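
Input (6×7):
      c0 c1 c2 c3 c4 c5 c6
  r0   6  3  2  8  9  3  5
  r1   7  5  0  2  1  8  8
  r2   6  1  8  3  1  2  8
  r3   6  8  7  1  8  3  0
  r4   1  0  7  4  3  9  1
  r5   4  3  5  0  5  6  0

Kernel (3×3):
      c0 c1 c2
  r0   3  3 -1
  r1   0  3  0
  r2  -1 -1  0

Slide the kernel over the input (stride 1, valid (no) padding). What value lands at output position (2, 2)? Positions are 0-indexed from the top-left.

The receptive field on the input at this output position is [8 3 1 / 7 1 8 / 7 4 3]. Elementwise product with the kernel and sum: 8·3 + 3·3 + 1·-1 + 1·3 + 7·-1 + 4·-1.

24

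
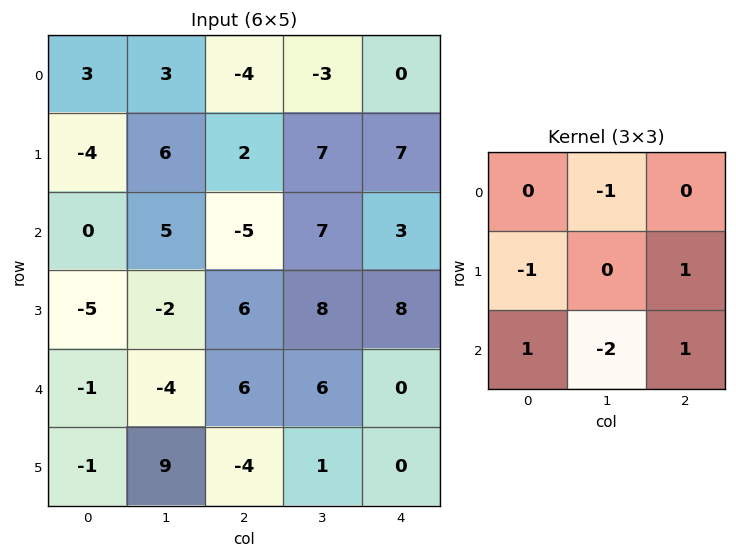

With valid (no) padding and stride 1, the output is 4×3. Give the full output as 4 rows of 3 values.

Output[0,0]: The receptive field on the input at this output position is [3 3 -4 / -4 6 2 / 0 5 -5]. Elementwise product with the kernel and sum: 3·-1 + -4·-1 + 2·1 + 0·1 + 5·-2 + -5·1.
Output[0,1]: The receptive field on the input at this output position is [3 -4 -3 / 6 2 7 / 5 -5 7]. Elementwise product with the kernel and sum: -4·-1 + 6·-1 + 7·1 + 5·1 + -5·-2 + 7·1.

-12 27 -8
-6 -6 -1
19 5 -11
-14 22 -20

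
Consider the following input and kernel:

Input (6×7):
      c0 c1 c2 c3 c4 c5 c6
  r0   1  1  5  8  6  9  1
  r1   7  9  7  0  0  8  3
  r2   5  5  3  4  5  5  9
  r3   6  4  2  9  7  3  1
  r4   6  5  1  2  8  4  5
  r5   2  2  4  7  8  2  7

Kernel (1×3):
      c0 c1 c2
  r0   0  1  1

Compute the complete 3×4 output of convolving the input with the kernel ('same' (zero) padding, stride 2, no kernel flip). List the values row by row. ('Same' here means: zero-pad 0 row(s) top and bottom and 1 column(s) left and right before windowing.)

Output[0,0]: The receptive field on the zero-padded input at this output position is [0 1 1]. Elementwise product with the kernel and sum: 1·1 + 1·1.
Output[0,1]: The receptive field on the zero-padded input at this output position is [1 5 8]. Elementwise product with the kernel and sum: 5·1 + 8·1.

2 13 15 1
10 7 10 9
11 3 12 5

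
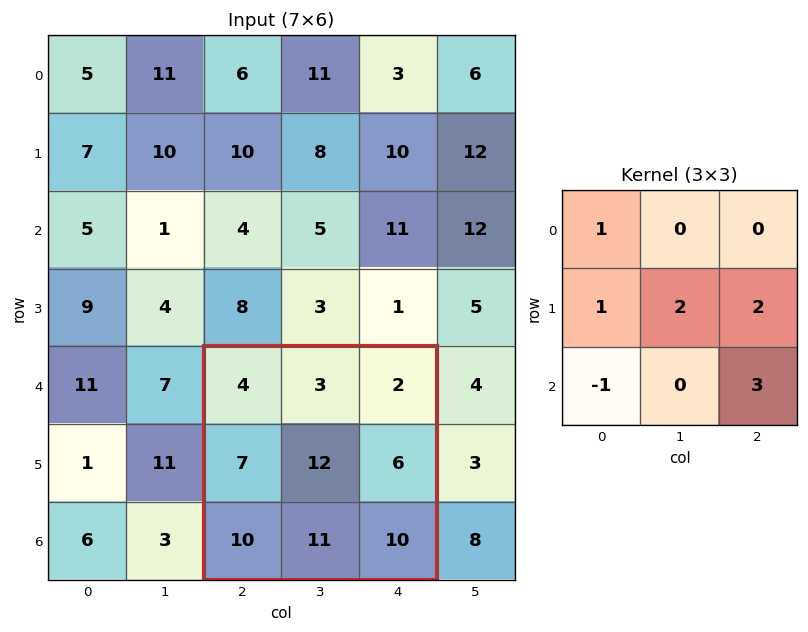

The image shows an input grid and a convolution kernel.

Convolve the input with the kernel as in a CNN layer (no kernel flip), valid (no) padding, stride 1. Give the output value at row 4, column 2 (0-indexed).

The receptive field on the input at this output position is [4 3 2 / 7 12 6 / 10 11 10]. Elementwise product with the kernel and sum: 4·1 + 7·1 + 12·2 + 6·2 + 10·-1 + 10·3.

67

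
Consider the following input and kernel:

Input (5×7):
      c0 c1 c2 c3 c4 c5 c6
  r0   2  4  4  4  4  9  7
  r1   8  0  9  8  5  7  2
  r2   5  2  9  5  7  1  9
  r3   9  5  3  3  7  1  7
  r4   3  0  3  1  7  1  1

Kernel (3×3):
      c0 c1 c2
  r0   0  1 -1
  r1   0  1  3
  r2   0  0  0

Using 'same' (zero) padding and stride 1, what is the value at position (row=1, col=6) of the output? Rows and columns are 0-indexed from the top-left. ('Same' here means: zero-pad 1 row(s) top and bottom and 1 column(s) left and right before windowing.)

The receptive field on the zero-padded input at this output position is [9 7 0 / 7 2 0 / 1 9 0]. Elementwise product with the kernel and sum: 7·1 + 0·-1 + 2·1 + 0·3.

9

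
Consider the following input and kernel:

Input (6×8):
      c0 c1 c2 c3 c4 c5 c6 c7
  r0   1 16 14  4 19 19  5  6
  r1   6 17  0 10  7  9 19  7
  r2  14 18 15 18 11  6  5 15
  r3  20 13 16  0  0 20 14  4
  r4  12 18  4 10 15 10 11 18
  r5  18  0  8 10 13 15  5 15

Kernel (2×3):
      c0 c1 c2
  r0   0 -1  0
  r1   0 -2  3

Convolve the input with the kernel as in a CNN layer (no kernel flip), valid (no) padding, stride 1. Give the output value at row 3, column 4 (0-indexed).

The receptive field on the input at this output position is [0 20 14 / 15 10 11]. Elementwise product with the kernel and sum: 20·-1 + 10·-2 + 11·3.

-7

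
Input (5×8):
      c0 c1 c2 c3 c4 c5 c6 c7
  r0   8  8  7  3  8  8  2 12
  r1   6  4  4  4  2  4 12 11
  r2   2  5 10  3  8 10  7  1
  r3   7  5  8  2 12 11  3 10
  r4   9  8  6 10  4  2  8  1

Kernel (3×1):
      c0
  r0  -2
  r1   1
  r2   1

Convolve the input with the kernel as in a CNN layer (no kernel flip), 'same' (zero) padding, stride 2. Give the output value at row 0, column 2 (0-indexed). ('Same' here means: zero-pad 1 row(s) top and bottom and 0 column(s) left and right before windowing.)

10

The receptive field on the zero-padded input at this output position is [0 / 8 / 2]. Elementwise product with the kernel and sum: 0·-2 + 8·1 + 2·1.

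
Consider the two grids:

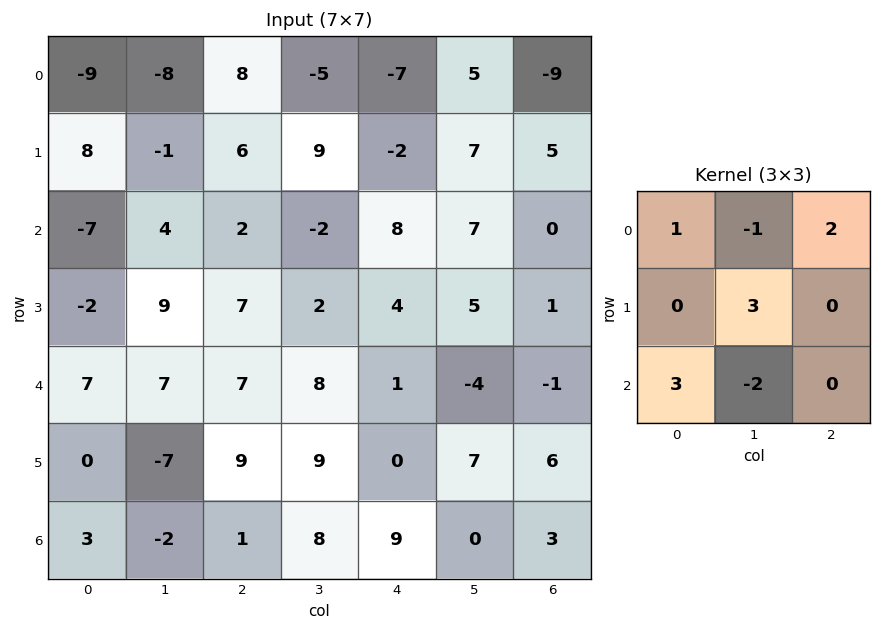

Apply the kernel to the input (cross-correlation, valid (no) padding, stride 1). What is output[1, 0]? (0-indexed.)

9

The receptive field on the input at this output position is [8 -1 6 / -7 4 2 / -2 9 7]. Elementwise product with the kernel and sum: 8·1 + -1·-1 + 6·2 + 4·3 + -2·3 + 9·-2.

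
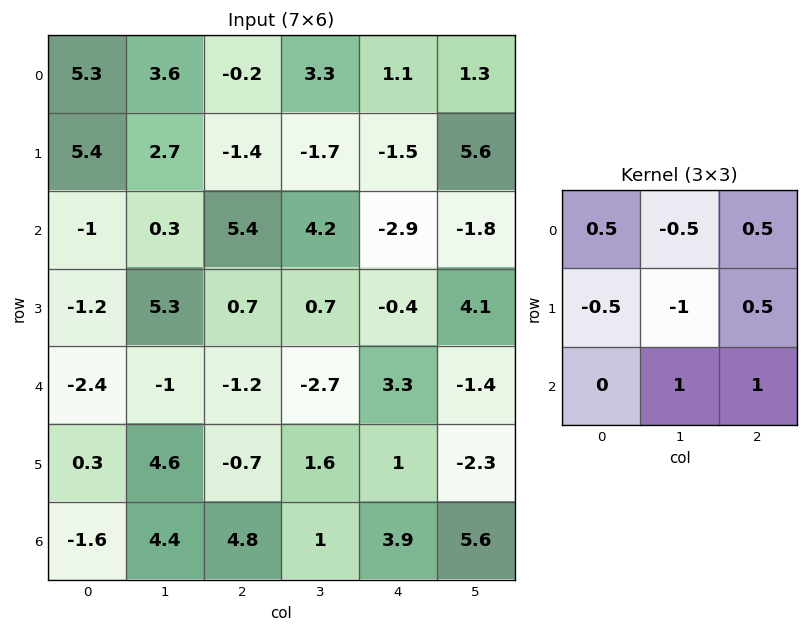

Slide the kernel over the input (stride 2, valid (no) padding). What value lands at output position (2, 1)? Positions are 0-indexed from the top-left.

6.55

The receptive field on the input at this output position is [-1.2 -2.7 3.3 / -0.7 1.6 1 / 4.8 1 3.9]. Elementwise product with the kernel and sum: -1.2·0.5 + -2.7·-0.5 + 3.3·0.5 + -0.7·-0.5 + 1.6·-1 + 1·0.5 + 1·1 + 3.9·1.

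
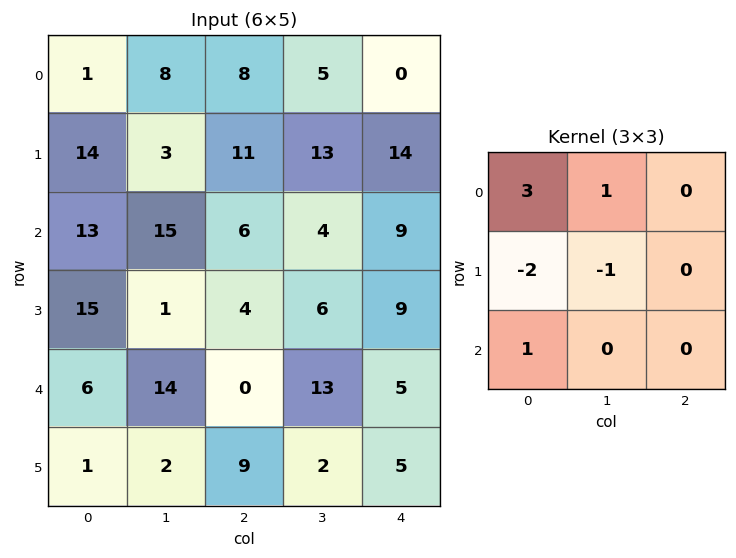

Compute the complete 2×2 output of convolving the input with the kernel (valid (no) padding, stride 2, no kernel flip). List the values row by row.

-7 0
29 8

Output[0,0]: The receptive field on the input at this output position is [1 8 8 / 14 3 11 / 13 15 6]. Elementwise product with the kernel and sum: 1·3 + 8·1 + 14·-2 + 3·-1 + 13·1.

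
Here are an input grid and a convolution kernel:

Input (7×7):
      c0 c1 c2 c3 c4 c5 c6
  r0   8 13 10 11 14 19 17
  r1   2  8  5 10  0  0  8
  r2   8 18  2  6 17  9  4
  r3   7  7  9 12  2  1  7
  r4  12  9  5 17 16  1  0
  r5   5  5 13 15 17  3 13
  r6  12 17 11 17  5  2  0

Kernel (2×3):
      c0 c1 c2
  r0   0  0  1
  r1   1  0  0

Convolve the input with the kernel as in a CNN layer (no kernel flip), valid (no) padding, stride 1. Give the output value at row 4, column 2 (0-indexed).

The receptive field on the input at this output position is [5 17 16 / 13 15 17]. Elementwise product with the kernel and sum: 16·1 + 13·1.

29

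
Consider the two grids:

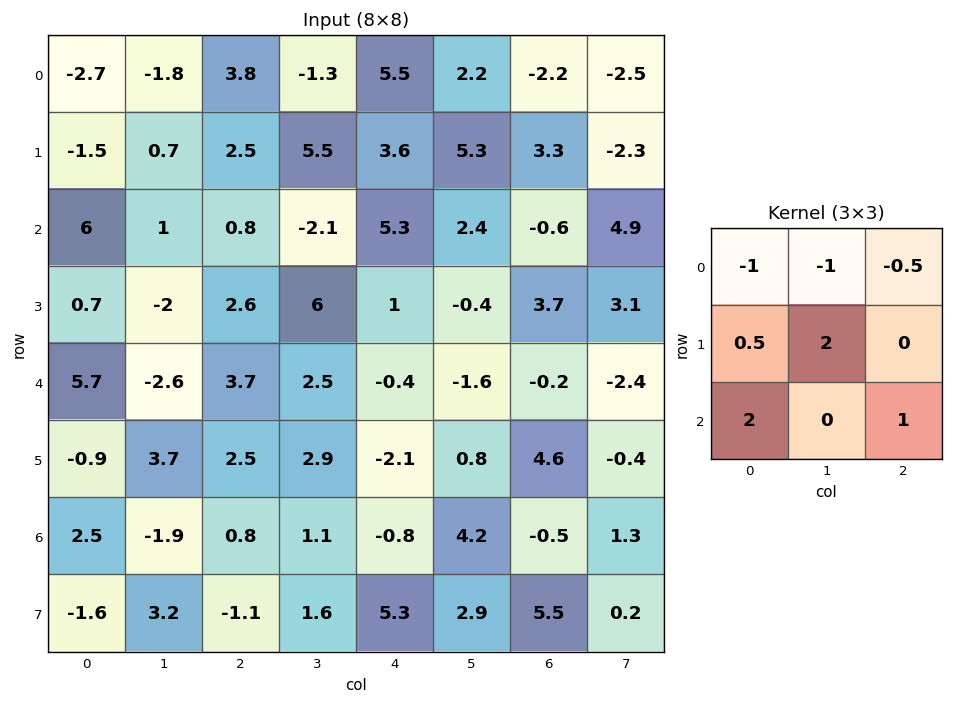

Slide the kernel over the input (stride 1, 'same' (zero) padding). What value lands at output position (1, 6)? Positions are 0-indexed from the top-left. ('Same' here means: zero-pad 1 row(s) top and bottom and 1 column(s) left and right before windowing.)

The receptive field on the zero-padded input at this output position is [2.2 -2.2 -2.5 / 5.3 3.3 -2.3 / 2.4 -0.6 4.9]. Elementwise product with the kernel and sum: 2.2·-1 + -2.2·-1 + -2.5·-0.5 + 5.3·0.5 + 3.3·2 + 2.4·2 + 4.9·1.

20.2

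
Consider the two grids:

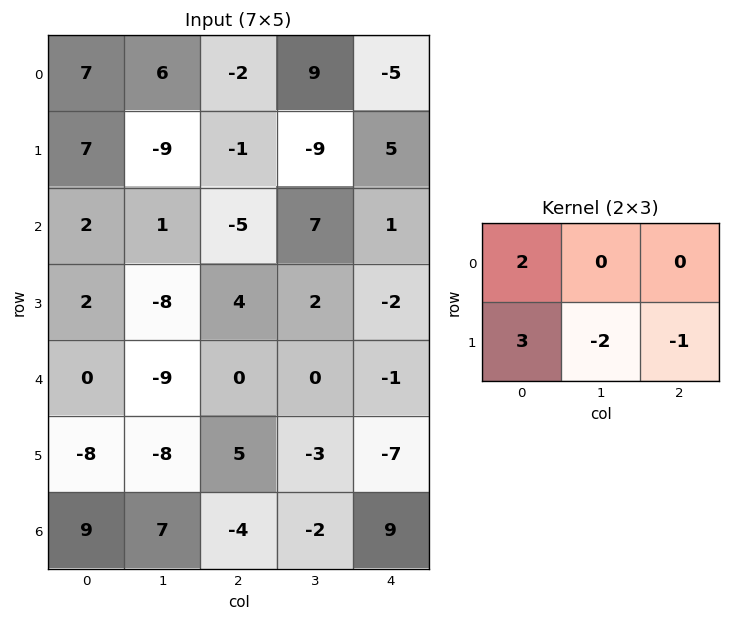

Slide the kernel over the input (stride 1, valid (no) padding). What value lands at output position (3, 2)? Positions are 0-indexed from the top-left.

9

The receptive field on the input at this output position is [4 2 -2 / 0 0 -1]. Elementwise product with the kernel and sum: 4·2 + 0·3 + 0·-2 + -1·-1.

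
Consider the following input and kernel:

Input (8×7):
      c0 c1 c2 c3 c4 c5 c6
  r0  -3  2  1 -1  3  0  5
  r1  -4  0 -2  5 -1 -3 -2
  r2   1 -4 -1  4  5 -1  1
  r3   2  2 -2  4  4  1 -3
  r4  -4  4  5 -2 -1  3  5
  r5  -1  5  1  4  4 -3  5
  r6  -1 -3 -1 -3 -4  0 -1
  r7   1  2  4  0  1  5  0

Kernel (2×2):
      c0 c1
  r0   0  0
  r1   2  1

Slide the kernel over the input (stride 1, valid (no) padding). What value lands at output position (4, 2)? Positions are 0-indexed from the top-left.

6

The receptive field on the input at this output position is [5 -2 / 1 4]. Elementwise product with the kernel and sum: 1·2 + 4·1.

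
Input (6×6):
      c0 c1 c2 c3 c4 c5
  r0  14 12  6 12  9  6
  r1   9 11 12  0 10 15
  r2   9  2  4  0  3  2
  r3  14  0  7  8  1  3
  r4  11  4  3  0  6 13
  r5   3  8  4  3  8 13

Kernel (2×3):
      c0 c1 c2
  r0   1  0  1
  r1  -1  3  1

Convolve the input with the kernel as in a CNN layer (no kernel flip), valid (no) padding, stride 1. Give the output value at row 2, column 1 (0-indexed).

The receptive field on the input at this output position is [2 4 0 / 0 7 8]. Elementwise product with the kernel and sum: 2·1 + 0·1 + 0·-1 + 7·3 + 8·1.

31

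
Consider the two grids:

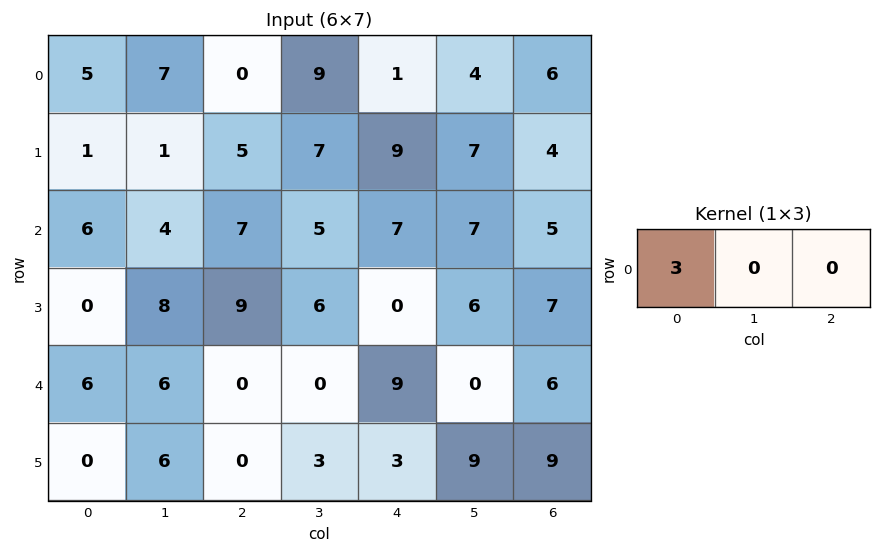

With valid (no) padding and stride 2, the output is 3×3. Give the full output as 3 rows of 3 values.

Output[0,0]: The receptive field on the input at this output position is [5 7 0]. Elementwise product with the kernel and sum: 5·3.

15 0 3
18 21 21
18 0 27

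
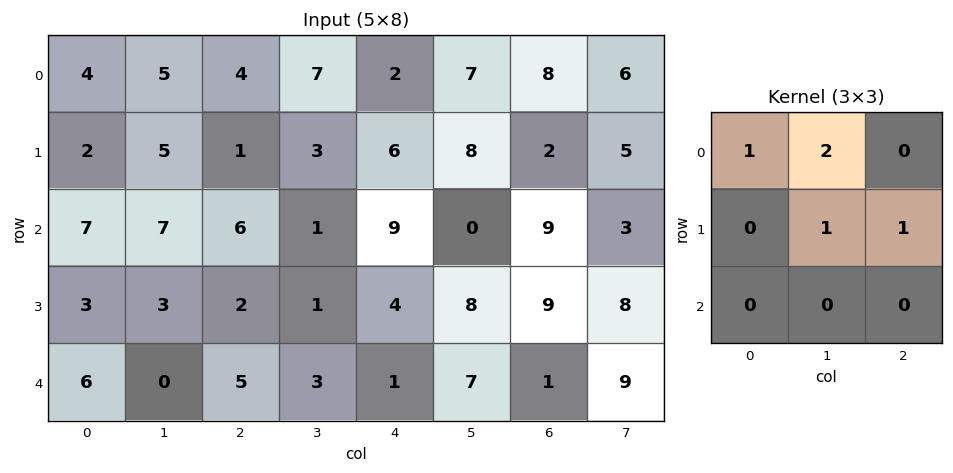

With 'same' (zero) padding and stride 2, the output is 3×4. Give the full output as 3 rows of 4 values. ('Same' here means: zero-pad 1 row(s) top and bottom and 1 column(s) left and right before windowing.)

Output[0,0]: The receptive field on the zero-padded input at this output position is [0 0 0 / 0 4 5 / 0 2 5]. Elementwise product with the kernel and sum: 0·1 + 0·2 + 4·1 + 5·1.

9 11 9 14
18 14 24 24
12 15 17 36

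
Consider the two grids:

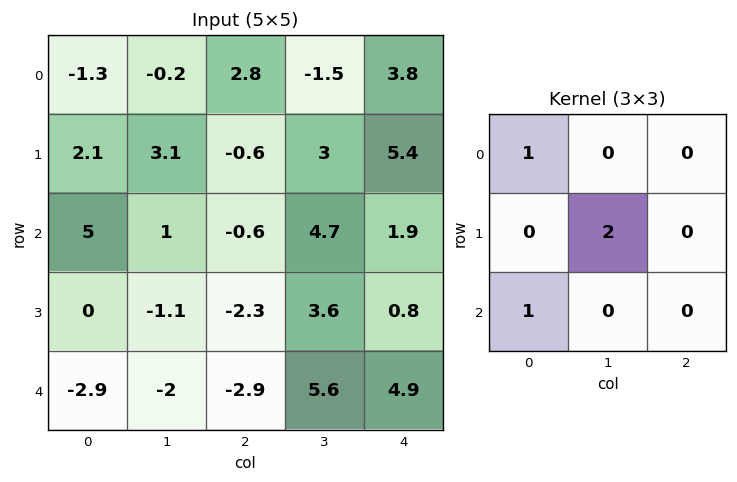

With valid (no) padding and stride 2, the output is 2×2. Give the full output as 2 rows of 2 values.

9.9 8.2
-0.1 3.7

Output[0,0]: The receptive field on the input at this output position is [-1.3 -0.2 2.8 / 2.1 3.1 -0.6 / 5 1 -0.6]. Elementwise product with the kernel and sum: -1.3·1 + 3.1·2 + 5·1.
Output[0,1]: The receptive field on the input at this output position is [2.8 -1.5 3.8 / -0.6 3 5.4 / -0.6 4.7 1.9]. Elementwise product with the kernel and sum: 2.8·1 + 3·2 + -0.6·1.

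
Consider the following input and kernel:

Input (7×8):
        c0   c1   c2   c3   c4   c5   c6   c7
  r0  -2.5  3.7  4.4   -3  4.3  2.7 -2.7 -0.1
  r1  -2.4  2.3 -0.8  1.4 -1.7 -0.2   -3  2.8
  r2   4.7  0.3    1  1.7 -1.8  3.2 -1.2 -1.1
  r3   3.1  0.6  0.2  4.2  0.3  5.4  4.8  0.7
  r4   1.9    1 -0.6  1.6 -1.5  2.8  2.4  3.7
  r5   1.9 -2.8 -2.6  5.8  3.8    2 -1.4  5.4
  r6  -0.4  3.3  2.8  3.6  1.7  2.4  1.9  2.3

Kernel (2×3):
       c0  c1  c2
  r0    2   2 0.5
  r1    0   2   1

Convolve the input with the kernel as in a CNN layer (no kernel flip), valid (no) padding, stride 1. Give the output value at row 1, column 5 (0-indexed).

The receptive field on the input at this output position is [-0.2 -3 2.8 / 3.2 -1.2 -1.1]. Elementwise product with the kernel and sum: -0.2·2 + -3·2 + 2.8·0.5 + -1.2·2 + -1.1·1.

-8.5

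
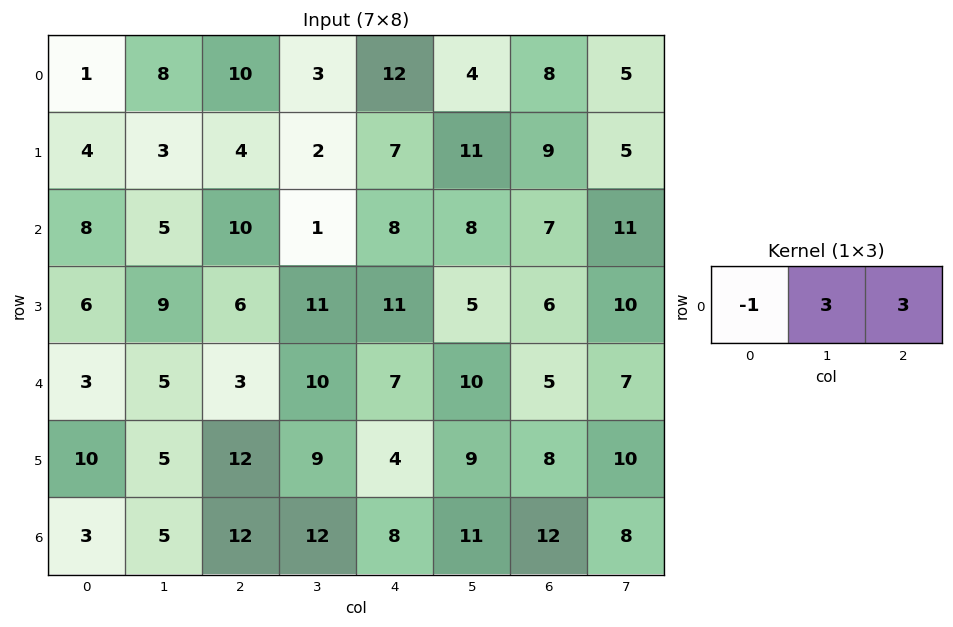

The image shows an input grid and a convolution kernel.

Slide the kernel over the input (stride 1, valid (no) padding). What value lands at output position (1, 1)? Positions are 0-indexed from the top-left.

15

The receptive field on the input at this output position is [3 4 2]. Elementwise product with the kernel and sum: 3·-1 + 4·3 + 2·3.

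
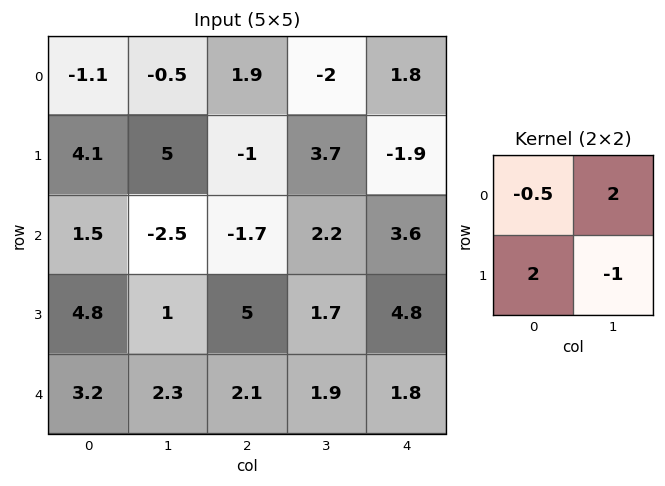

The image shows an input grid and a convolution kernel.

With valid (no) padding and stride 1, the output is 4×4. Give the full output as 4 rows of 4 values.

Output[0,0]: The receptive field on the input at this output position is [-1.1 -0.5 / 4.1 5]. Elementwise product with the kernel and sum: -1.1·-0.5 + -0.5·2 + 4.1·2 + 5·-1.

2.75 15.05 -10.65 13.9
13.45 -7.8 2.3 -4.85
2.85 -5.15 13.55 4.7
3.7 12 3.2 10.75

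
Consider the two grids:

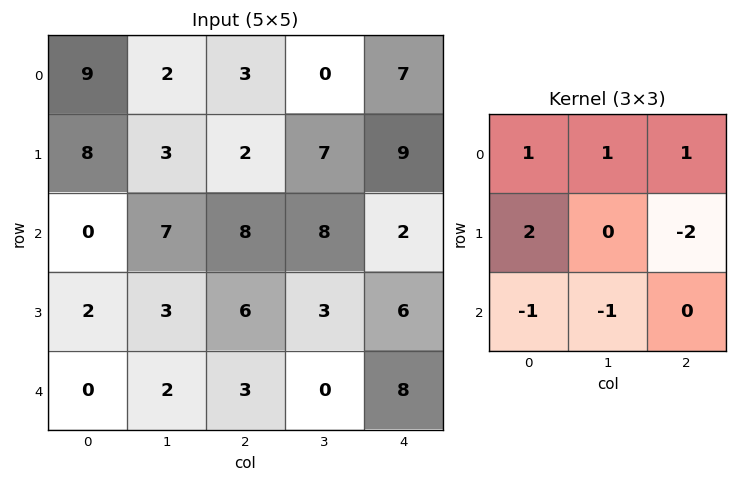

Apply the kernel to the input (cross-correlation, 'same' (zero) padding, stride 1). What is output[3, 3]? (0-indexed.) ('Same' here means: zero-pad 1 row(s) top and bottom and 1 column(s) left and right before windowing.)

The receptive field on the zero-padded input at this output position is [8 8 2 / 6 3 6 / 3 0 8]. Elementwise product with the kernel and sum: 8·1 + 8·1 + 2·1 + 6·2 + 6·-2 + 3·-1 + 0·-1.

15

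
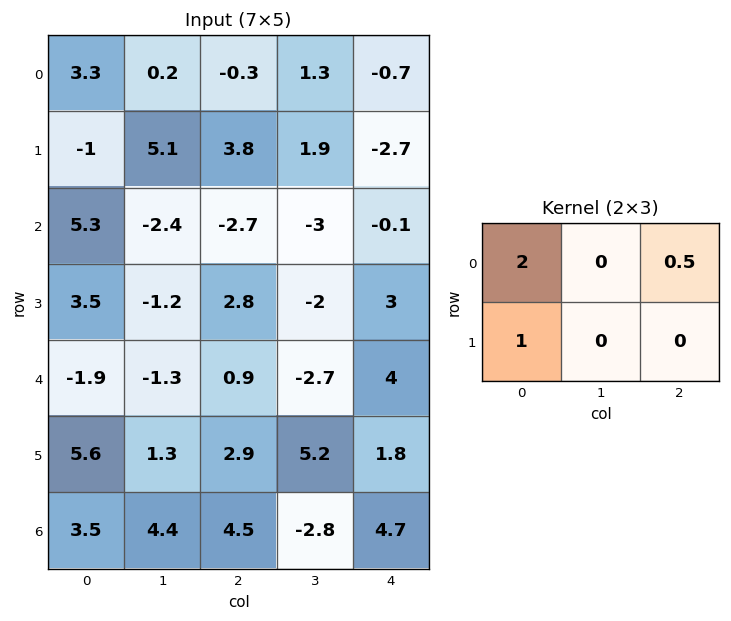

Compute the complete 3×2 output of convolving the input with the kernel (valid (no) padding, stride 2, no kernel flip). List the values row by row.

Output[0,0]: The receptive field on the input at this output position is [3.3 0.2 -0.3 / -1 5.1 3.8]. Elementwise product with the kernel and sum: 3.3·2 + -0.3·0.5 + -1·1.

5.45 2.85
12.75 -2.65
2.25 6.7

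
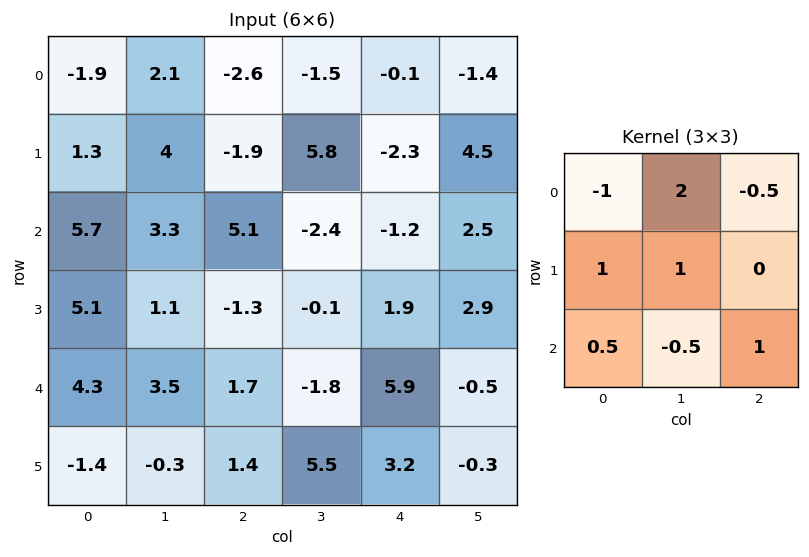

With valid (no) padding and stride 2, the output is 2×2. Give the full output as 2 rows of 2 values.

Output[0,0]: The receptive field on the input at this output position is [-1.9 2.1 -2.6 / 1.3 4 -1.9 / 5.7 3.3 5.1]. Elementwise product with the kernel and sum: -1.9·-1 + 2.1·2 + -2.6·-0.5 + 1.3·1 + 4·1 + 5.7·0.5 + 3.3·-0.5 + 5.1·1.

19 6.1
6.65 -3.05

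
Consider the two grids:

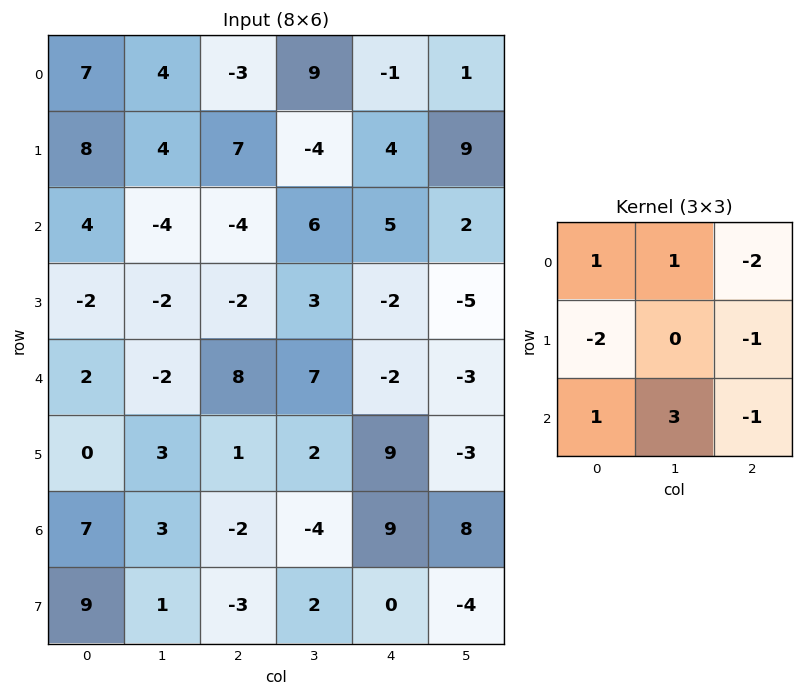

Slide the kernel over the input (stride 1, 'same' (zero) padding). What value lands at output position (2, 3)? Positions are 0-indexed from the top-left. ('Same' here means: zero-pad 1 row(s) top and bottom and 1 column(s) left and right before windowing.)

7

The receptive field on the zero-padded input at this output position is [7 -4 4 / -4 6 5 / -2 3 -2]. Elementwise product with the kernel and sum: 7·1 + -4·1 + 4·-2 + -4·-2 + 5·-1 + -2·1 + 3·3 + -2·-1.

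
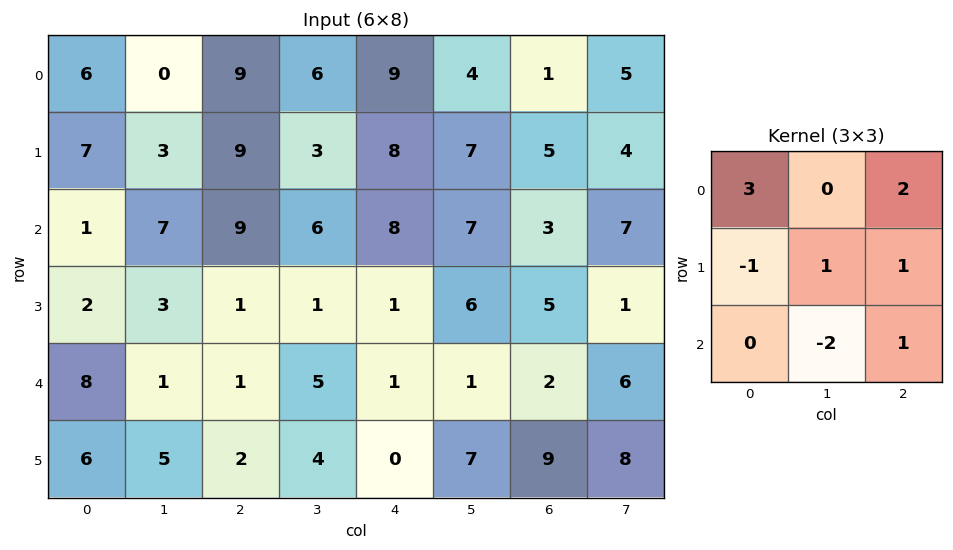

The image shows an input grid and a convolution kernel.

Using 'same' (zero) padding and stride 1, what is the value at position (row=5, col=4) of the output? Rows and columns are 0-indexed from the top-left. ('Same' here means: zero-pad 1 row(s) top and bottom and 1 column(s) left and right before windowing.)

The receptive field on the zero-padded input at this output position is [5 1 1 / 4 0 7 / 0 0 0]. Elementwise product with the kernel and sum: 5·3 + 1·2 + 4·-1 + 0·1 + 7·1 + 0·-2 + 0·1.

20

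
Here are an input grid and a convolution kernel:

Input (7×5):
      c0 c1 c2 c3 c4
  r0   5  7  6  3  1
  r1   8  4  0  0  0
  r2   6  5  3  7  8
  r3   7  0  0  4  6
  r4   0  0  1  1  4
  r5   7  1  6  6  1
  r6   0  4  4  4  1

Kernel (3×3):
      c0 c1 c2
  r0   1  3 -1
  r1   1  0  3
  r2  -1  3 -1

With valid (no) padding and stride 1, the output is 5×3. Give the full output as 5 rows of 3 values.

Output[0,0]: The receptive field on the input at this output position is [5 7 6 / 8 4 0 / 6 5 3]. Elementwise product with the kernel and sum: 5·1 + 7·3 + 6·-1 + 8·1 + 0·3 + 6·-1 + 5·3 + 3·-1.
Output[0,1]: The receptive field on the input at this output position is [7 6 3 / 4 0 0 / 5 3 7]. Elementwise product with the kernel and sum: 7·1 + 6·3 + 3·-1 + 4·1 + 0·3 + 5·-1 + 3·3 + 7·-1.

34 23 24
28 26 33
24 21 32
0 10 30
32 25 16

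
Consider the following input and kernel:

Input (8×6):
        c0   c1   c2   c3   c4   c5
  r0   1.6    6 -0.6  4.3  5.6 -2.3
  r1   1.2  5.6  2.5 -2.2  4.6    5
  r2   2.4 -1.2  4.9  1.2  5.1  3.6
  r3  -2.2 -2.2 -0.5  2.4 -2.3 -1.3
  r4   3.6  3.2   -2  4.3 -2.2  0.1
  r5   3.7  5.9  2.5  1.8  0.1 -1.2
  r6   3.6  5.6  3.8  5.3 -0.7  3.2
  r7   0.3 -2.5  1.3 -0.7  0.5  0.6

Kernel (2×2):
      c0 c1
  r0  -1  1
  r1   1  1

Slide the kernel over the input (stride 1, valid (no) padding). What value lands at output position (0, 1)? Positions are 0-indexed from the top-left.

The receptive field on the input at this output position is [6 -0.6 / 5.6 2.5]. Elementwise product with the kernel and sum: 6·-1 + -0.6·1 + 5.6·1 + 2.5·1.

1.5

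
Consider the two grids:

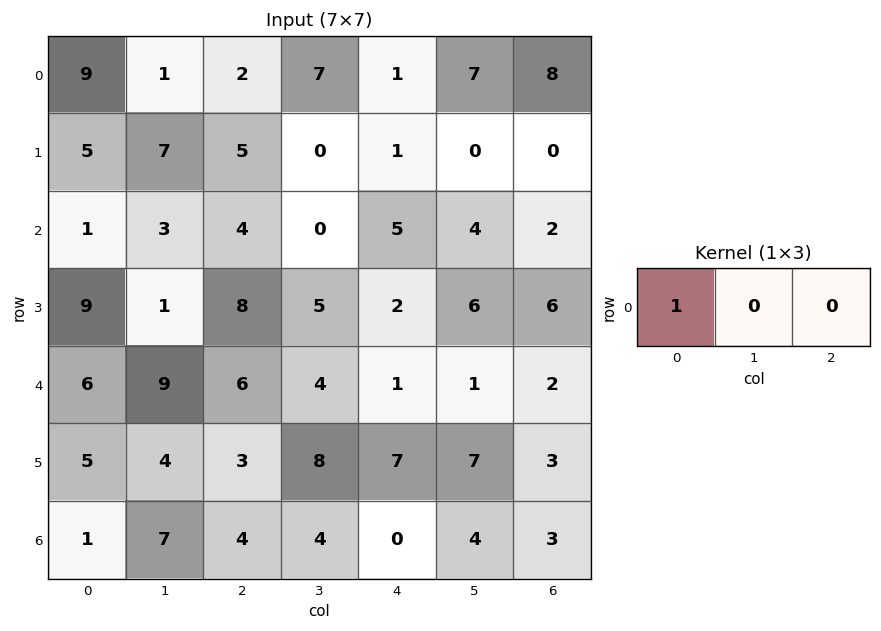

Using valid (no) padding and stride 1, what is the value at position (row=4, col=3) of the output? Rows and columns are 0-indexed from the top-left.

The receptive field on the input at this output position is [4 1 1]. Elementwise product with the kernel and sum: 4·1.

4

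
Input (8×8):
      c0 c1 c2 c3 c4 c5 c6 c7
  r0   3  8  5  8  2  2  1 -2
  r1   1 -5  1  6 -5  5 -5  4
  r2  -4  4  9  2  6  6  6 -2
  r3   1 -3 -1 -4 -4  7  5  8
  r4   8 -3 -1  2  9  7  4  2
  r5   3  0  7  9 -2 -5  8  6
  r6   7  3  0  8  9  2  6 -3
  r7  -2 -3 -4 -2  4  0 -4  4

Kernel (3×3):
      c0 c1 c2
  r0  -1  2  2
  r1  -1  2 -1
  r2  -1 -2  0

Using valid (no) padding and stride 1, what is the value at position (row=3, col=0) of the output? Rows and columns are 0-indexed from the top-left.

The receptive field on the input at this output position is [1 -3 -1 / 8 -3 -1 / 3 0 7]. Elementwise product with the kernel and sum: 1·-1 + -3·2 + -1·2 + 8·-1 + -3·2 + -1·-1 + 3·-1 + 0·-2.

-25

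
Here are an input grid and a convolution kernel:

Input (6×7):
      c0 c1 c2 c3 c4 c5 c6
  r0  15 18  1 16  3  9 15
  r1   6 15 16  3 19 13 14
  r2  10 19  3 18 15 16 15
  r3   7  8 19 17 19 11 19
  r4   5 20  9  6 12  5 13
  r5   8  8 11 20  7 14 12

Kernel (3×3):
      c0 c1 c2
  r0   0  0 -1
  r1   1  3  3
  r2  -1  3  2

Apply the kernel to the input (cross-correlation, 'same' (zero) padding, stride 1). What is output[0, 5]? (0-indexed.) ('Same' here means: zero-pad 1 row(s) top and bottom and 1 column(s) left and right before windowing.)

The receptive field on the zero-padded input at this output position is [0 0 0 / 3 9 15 / 19 13 14]. Elementwise product with the kernel and sum: 0·-1 + 3·1 + 9·3 + 15·3 + 19·-1 + 13·3 + 14·2.

123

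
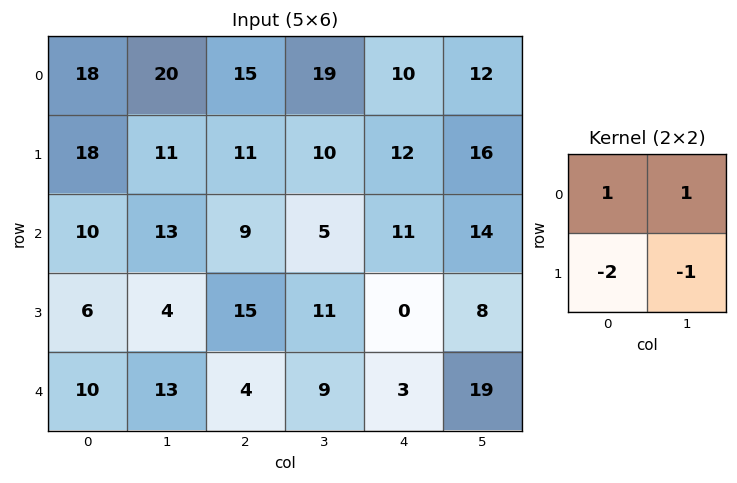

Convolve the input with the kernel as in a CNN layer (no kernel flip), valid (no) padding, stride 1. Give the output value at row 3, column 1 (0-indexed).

-11

The receptive field on the input at this output position is [4 15 / 13 4]. Elementwise product with the kernel and sum: 4·1 + 15·1 + 13·-2 + 4·-1.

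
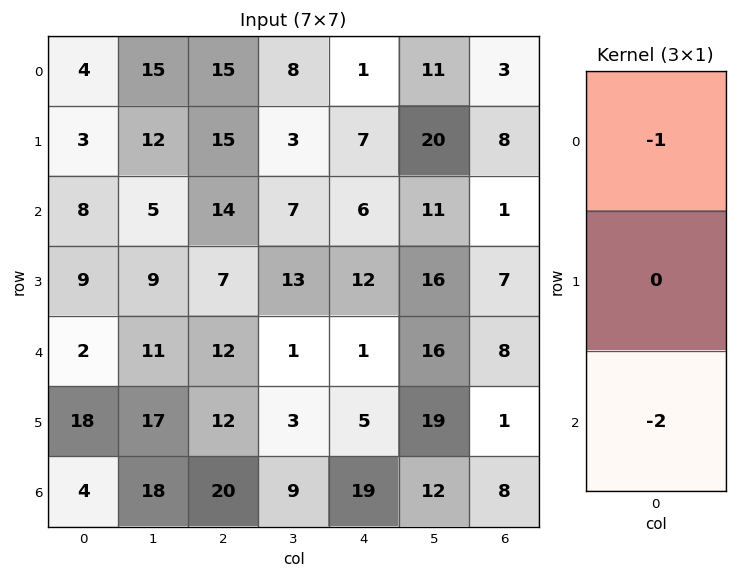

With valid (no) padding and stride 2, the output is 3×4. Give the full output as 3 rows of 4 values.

-20 -43 -13 -5
-12 -38 -8 -17
-10 -52 -39 -24

Output[0,0]: The receptive field on the input at this output position is [4 / 3 / 8]. Elementwise product with the kernel and sum: 4·-1 + 8·-2.
Output[0,1]: The receptive field on the input at this output position is [15 / 15 / 14]. Elementwise product with the kernel and sum: 15·-1 + 14·-2.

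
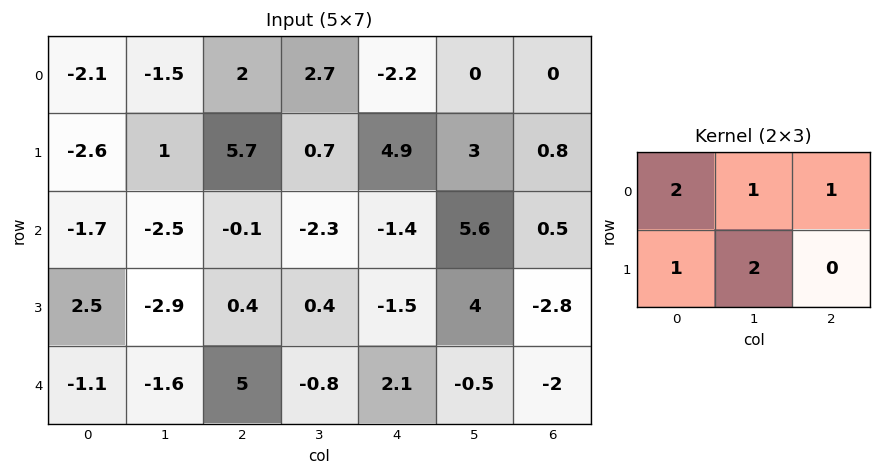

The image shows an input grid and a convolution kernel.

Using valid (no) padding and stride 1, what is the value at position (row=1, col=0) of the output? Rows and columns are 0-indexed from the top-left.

The receptive field on the input at this output position is [-2.6 1 5.7 / -1.7 -2.5 -0.1]. Elementwise product with the kernel and sum: -2.6·2 + 1·1 + 5.7·1 + -1.7·1 + -2.5·2.

-5.2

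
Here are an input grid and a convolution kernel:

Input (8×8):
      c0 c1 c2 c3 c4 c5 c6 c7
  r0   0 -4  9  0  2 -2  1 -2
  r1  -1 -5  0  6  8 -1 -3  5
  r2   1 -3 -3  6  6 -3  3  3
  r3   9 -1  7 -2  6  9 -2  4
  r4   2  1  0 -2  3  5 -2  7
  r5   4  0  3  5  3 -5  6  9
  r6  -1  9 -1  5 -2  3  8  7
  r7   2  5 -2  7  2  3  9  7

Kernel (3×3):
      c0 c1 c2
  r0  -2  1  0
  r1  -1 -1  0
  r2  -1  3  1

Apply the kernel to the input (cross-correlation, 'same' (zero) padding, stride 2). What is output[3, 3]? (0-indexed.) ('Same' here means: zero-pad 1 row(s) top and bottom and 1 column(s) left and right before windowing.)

36

The receptive field on the zero-padded input at this output position is [-5 6 9 / 3 8 7 / 3 9 7]. Elementwise product with the kernel and sum: -5·-2 + 6·1 + 3·-1 + 8·-1 + 3·-1 + 9·3 + 7·1.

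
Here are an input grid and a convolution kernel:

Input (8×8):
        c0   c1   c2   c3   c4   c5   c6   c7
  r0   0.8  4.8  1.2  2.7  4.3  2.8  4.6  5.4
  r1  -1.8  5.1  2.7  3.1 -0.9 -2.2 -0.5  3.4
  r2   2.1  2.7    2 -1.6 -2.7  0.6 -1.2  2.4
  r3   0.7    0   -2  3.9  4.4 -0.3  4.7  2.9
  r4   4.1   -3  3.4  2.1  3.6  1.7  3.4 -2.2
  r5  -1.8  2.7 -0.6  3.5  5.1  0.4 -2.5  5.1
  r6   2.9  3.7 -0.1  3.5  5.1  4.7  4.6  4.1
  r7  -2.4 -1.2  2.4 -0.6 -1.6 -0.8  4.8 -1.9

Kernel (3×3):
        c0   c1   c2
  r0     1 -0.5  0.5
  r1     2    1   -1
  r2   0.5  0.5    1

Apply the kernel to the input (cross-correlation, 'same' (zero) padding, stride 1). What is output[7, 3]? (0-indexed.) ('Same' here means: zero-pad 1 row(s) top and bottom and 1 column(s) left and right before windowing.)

6.5

The receptive field on the zero-padded input at this output position is [-0.1 3.5 5.1 / 2.4 -0.6 -1.6 / 0 0 0]. Elementwise product with the kernel and sum: -0.1·1 + 3.5·-0.5 + 5.1·0.5 + 2.4·2 + -0.6·1 + -1.6·-1 + 0·0.5 + 0·0.5 + 0·1.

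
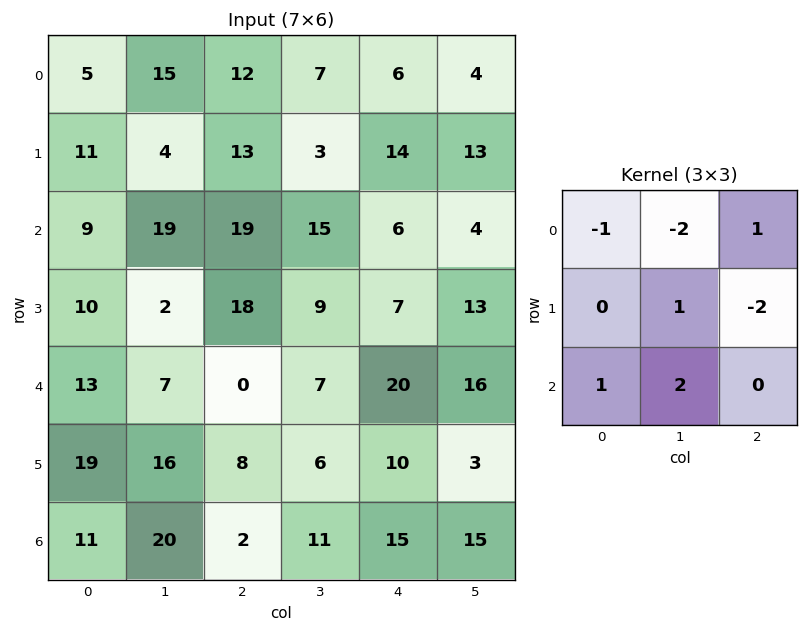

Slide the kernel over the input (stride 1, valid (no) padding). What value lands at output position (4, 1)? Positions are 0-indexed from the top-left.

20

The receptive field on the input at this output position is [7 0 7 / 16 8 6 / 20 2 11]. Elementwise product with the kernel and sum: 7·-1 + 0·-2 + 7·1 + 8·1 + 6·-2 + 20·1 + 2·2.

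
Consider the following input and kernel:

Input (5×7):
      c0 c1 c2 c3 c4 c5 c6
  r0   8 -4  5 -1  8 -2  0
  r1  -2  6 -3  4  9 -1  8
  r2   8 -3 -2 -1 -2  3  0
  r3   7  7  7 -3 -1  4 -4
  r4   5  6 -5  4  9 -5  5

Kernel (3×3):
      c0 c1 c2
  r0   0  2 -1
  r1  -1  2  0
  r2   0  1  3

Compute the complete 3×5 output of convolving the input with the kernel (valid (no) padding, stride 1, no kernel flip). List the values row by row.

-8 -6 -6 39 -12
29 -13 -7 27 -10
-6 11 18 -12 25

Output[0,0]: The receptive field on the input at this output position is [8 -4 5 / -2 6 -3 / 8 -3 -2]. Elementwise product with the kernel and sum: -4·2 + 5·-1 + -2·-1 + 6·2 + -3·1 + -2·3.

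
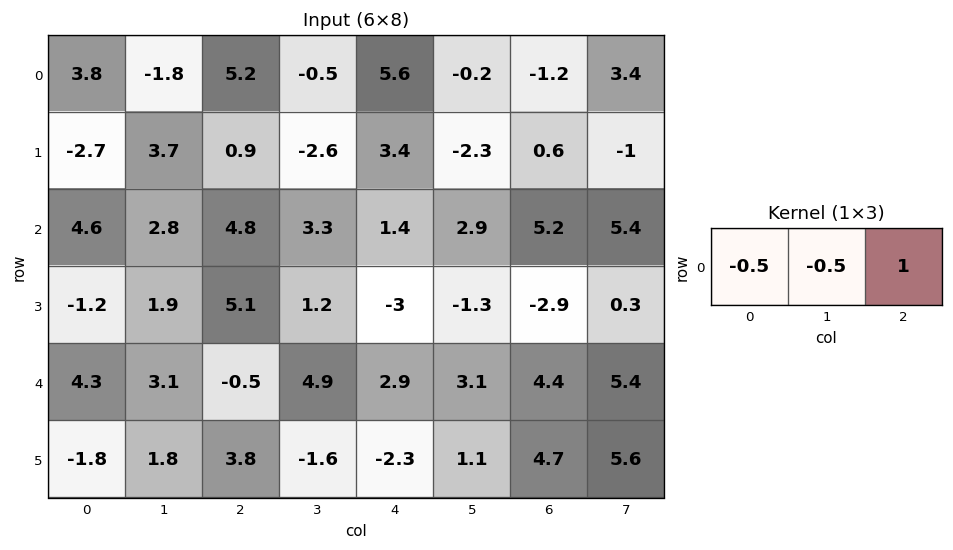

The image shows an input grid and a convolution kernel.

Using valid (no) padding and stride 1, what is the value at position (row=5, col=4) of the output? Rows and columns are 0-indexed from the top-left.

The receptive field on the input at this output position is [-2.3 1.1 4.7]. Elementwise product with the kernel and sum: -2.3·-0.5 + 1.1·-0.5 + 4.7·1.

5.3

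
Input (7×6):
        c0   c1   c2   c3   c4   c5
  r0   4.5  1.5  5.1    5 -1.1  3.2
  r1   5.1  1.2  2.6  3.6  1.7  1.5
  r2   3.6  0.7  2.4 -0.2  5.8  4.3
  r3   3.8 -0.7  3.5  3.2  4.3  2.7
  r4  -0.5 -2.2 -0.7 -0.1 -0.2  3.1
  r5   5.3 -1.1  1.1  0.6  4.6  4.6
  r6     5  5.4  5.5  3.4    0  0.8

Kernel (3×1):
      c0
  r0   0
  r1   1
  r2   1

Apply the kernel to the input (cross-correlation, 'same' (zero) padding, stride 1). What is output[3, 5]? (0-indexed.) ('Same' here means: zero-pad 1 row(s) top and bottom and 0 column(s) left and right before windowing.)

The receptive field on the zero-padded input at this output position is [4.3 / 2.7 / 3.1]. Elementwise product with the kernel and sum: 2.7·1 + 3.1·1.

5.8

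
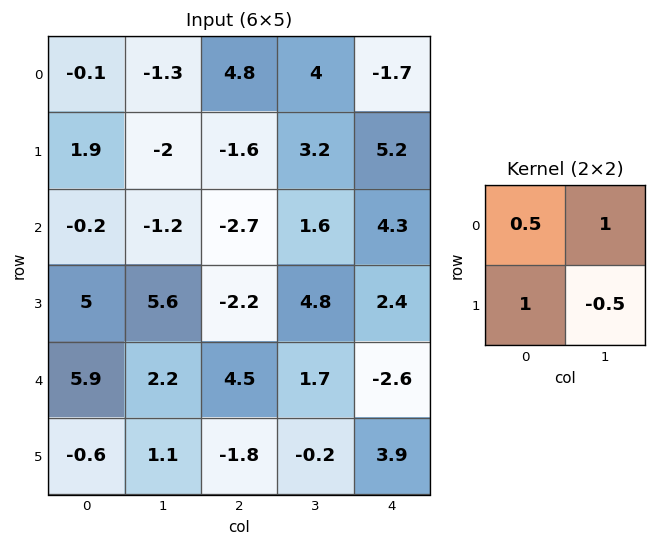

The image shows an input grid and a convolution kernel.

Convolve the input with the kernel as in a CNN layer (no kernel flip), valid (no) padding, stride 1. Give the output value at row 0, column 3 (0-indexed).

0.9

The receptive field on the input at this output position is [4 -1.7 / 3.2 5.2]. Elementwise product with the kernel and sum: 4·0.5 + -1.7·1 + 3.2·1 + 5.2·-0.5.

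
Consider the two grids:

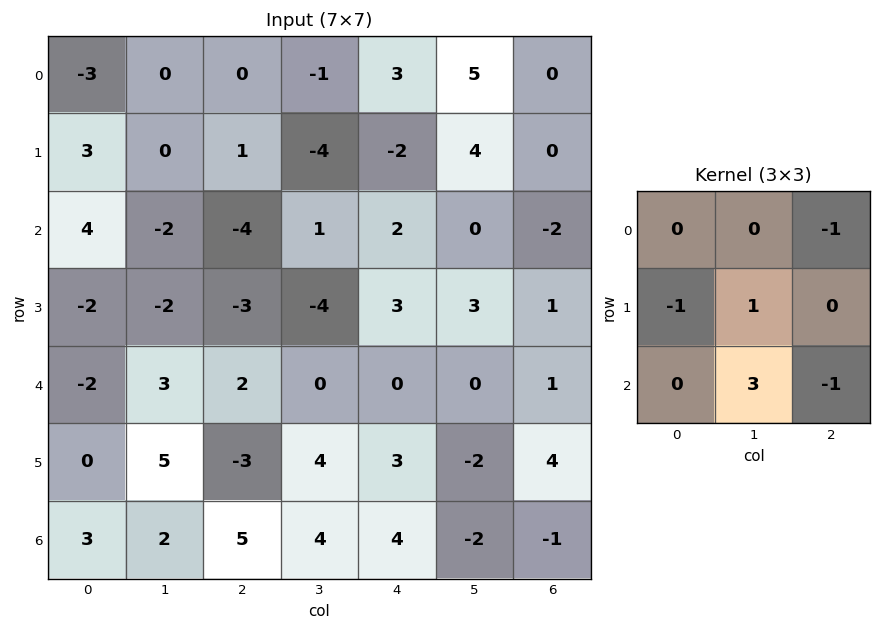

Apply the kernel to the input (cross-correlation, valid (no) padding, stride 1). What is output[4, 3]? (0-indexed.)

13

The receptive field on the input at this output position is [0 0 0 / 4 3 -2 / 4 4 -2]. Elementwise product with the kernel and sum: 0·-1 + 4·-1 + 3·1 + 4·3 + -2·-1.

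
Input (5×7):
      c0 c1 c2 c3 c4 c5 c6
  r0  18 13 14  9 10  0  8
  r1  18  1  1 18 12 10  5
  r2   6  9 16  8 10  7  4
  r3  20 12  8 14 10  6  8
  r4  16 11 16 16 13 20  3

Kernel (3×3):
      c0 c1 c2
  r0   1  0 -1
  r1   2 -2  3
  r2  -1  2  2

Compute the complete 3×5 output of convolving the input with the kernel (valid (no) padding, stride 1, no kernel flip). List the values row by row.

85 97 26 77 33
79 25 75 43 43
68 104 66 77 71

Output[0,0]: The receptive field on the input at this output position is [18 13 14 / 18 1 1 / 6 9 16]. Elementwise product with the kernel and sum: 18·1 + 14·-1 + 18·2 + 1·-2 + 1·3 + 6·-1 + 9·2 + 16·2.
Output[0,1]: The receptive field on the input at this output position is [13 14 9 / 1 1 18 / 9 16 8]. Elementwise product with the kernel and sum: 13·1 + 9·-1 + 1·2 + 1·-2 + 18·3 + 9·-1 + 16·2 + 8·2.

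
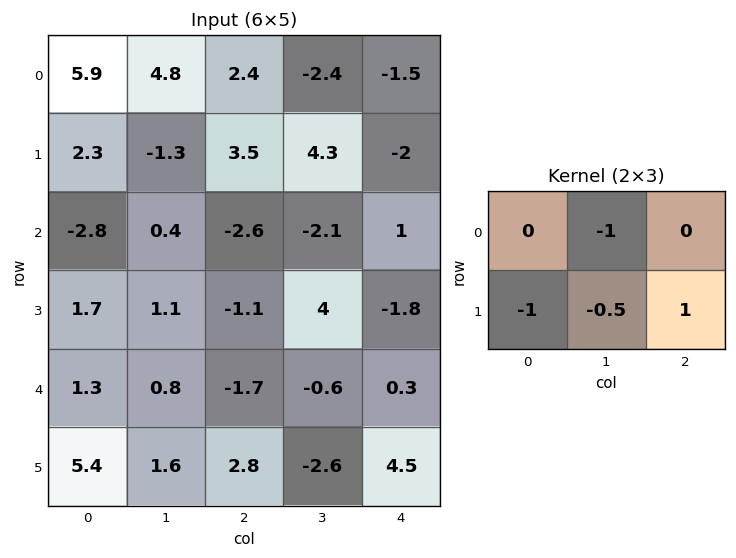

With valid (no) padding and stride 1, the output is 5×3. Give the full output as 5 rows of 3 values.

-2.95 1.45 -5.25
1.3 -4.7 0.35
-3.75 6.05 -0.6
-4.5 0.55 -1.7
-4.2 -3.9 3.6

Output[0,0]: The receptive field on the input at this output position is [5.9 4.8 2.4 / 2.3 -1.3 3.5]. Elementwise product with the kernel and sum: 4.8·-1 + 2.3·-1 + -1.3·-0.5 + 3.5·1.
Output[0,1]: The receptive field on the input at this output position is [4.8 2.4 -2.4 / -1.3 3.5 4.3]. Elementwise product with the kernel and sum: 2.4·-1 + -1.3·-1 + 3.5·-0.5 + 4.3·1.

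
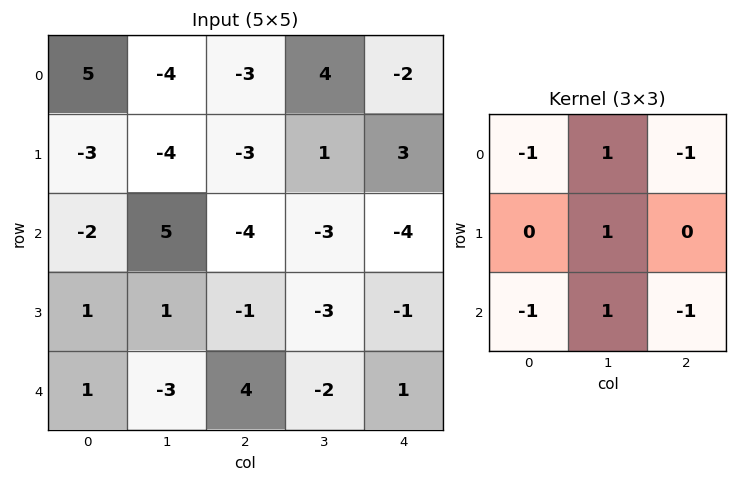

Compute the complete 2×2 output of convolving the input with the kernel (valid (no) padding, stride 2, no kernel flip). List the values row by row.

1 15
4 -5

Output[0,0]: The receptive field on the input at this output position is [5 -4 -3 / -3 -4 -3 / -2 5 -4]. Elementwise product with the kernel and sum: 5·-1 + -4·1 + -3·-1 + -4·1 + -2·-1 + 5·1 + -4·-1.
Output[0,1]: The receptive field on the input at this output position is [-3 4 -2 / -3 1 3 / -4 -3 -4]. Elementwise product with the kernel and sum: -3·-1 + 4·1 + -2·-1 + 1·1 + -4·-1 + -3·1 + -4·-1.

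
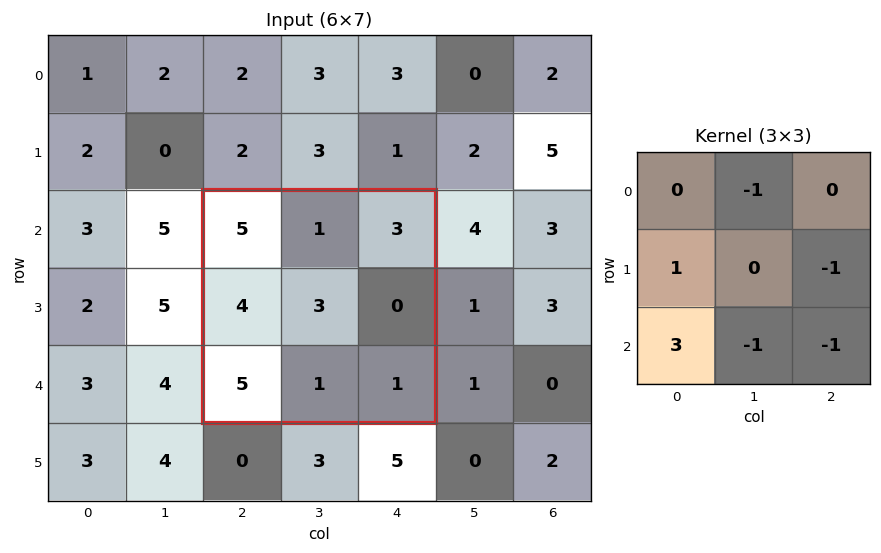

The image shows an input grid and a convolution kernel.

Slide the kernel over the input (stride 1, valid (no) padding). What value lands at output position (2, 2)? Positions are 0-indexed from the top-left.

16

The receptive field on the input at this output position is [5 1 3 / 4 3 0 / 5 1 1]. Elementwise product with the kernel and sum: 1·-1 + 4·1 + 0·-1 + 5·3 + 1·-1 + 1·-1.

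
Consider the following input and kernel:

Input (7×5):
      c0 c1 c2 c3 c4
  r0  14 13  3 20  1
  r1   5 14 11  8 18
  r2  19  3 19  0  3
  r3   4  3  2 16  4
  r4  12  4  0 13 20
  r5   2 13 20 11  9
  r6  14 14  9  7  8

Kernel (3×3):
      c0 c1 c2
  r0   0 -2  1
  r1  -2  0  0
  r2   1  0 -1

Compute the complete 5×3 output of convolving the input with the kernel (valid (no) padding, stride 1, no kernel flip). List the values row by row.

Output[0,0]: The receptive field on the input at this output position is [14 13 3 / 5 14 11 / 19 3 19]. Elementwise product with the kernel and sum: 13·-2 + 3·1 + 5·-2 + 19·1 + 19·-1.

-33 -11 -45
-53 -33 -38
17 -53 -21
-46 6 -17
-7 -6 -45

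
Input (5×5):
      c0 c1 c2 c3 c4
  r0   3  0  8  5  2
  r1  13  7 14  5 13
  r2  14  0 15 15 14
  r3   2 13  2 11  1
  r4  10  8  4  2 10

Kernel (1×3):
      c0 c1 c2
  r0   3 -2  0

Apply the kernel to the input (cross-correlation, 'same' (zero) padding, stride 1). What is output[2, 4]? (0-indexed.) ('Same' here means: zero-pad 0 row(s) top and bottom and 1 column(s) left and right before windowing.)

The receptive field on the zero-padded input at this output position is [15 14 0]. Elementwise product with the kernel and sum: 15·3 + 14·-2.

17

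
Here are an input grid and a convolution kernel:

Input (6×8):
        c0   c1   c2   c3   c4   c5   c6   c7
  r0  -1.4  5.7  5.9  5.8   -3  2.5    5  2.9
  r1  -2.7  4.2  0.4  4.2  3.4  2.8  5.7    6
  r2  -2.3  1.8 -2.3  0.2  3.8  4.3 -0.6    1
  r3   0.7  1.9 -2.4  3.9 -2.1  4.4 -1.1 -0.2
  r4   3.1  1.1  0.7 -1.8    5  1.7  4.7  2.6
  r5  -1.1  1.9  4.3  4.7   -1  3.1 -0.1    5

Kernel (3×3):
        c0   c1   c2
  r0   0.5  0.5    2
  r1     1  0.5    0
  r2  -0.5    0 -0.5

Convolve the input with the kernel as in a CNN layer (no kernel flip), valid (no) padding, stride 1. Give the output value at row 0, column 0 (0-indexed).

The receptive field on the input at this output position is [-1.4 5.7 5.9 / -2.7 4.2 0.4 / -2.3 1.8 -2.3]. Elementwise product with the kernel and sum: -1.4·0.5 + 5.7·0.5 + 5.9·2 + -2.7·1 + 4.2·0.5 + -2.3·-0.5 + -2.3·-0.5.

15.65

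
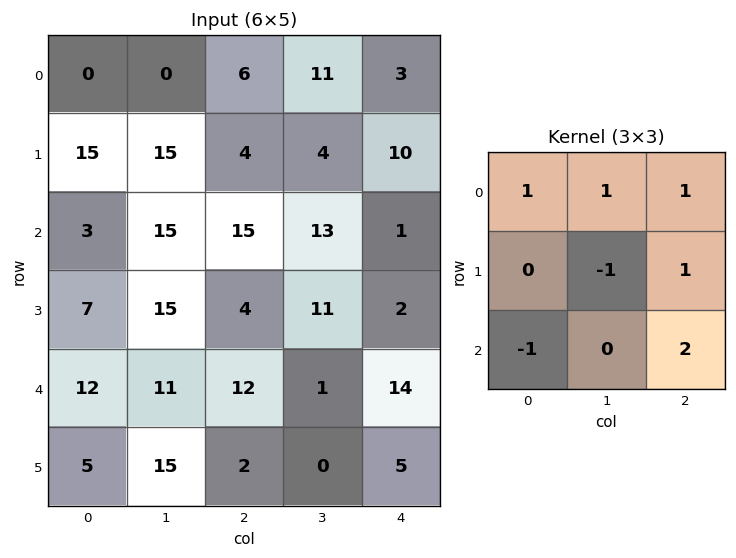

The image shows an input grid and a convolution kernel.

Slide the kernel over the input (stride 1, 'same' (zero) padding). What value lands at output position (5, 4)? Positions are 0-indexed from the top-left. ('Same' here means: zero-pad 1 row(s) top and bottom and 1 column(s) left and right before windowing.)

The receptive field on the zero-padded input at this output position is [1 14 0 / 0 5 0 / 0 0 0]. Elementwise product with the kernel and sum: 1·1 + 14·1 + 0·1 + 5·-1 + 0·1 + 0·-1 + 0·2.

10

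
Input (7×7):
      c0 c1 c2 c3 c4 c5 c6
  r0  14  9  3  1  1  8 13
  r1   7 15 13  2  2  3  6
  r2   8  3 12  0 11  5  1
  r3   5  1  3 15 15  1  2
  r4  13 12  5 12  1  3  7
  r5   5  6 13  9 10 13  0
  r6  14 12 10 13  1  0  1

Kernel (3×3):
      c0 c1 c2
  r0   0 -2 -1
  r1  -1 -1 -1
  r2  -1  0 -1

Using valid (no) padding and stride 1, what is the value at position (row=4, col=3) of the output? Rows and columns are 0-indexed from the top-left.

The receptive field on the input at this output position is [12 1 3 / 9 10 13 / 13 1 0]. Elementwise product with the kernel and sum: 1·-2 + 3·-1 + 9·-1 + 10·-1 + 13·-1 + 13·-1 + 0·-1.

-50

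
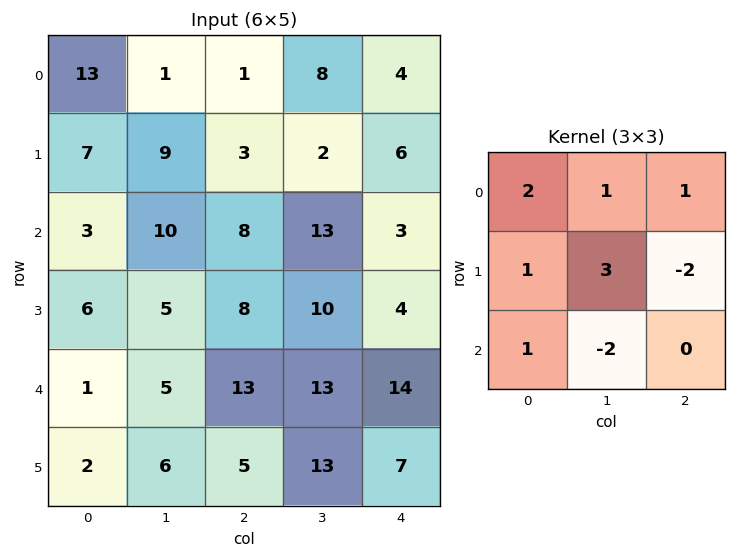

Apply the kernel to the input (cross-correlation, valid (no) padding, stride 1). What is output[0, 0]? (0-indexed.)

The receptive field on the input at this output position is [13 1 1 / 7 9 3 / 3 10 8]. Elementwise product with the kernel and sum: 13·2 + 1·1 + 1·1 + 7·1 + 9·3 + 3·-2 + 3·1 + 10·-2.

39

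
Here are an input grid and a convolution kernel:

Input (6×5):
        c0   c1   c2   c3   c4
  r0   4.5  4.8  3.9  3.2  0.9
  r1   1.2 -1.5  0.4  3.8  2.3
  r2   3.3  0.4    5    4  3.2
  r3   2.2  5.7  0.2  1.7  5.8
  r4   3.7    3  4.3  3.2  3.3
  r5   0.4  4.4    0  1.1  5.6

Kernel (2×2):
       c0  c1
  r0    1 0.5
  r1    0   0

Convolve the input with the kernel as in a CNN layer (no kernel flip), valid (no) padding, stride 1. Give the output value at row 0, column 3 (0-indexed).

The receptive field on the input at this output position is [3.2 0.9 / 3.8 2.3]. Elementwise product with the kernel and sum: 3.2·1 + 0.9·0.5.

3.65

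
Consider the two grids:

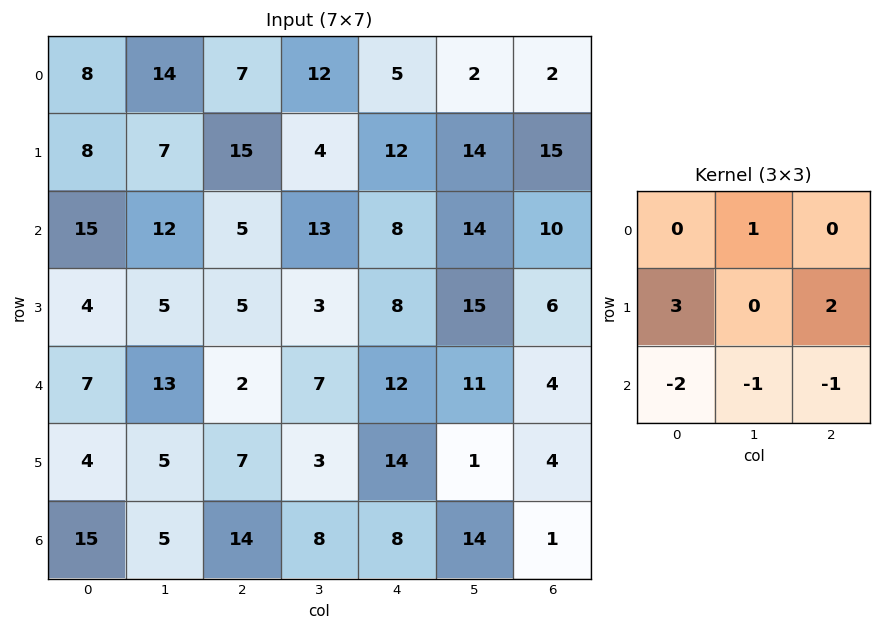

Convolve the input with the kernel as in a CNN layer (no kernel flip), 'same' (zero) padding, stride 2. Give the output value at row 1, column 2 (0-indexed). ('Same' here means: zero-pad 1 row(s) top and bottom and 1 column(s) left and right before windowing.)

The receptive field on the zero-padded input at this output position is [4 12 14 / 13 8 14 / 3 8 15]. Elementwise product with the kernel and sum: 12·1 + 13·3 + 14·2 + 3·-2 + 8·-1 + 15·-1.

50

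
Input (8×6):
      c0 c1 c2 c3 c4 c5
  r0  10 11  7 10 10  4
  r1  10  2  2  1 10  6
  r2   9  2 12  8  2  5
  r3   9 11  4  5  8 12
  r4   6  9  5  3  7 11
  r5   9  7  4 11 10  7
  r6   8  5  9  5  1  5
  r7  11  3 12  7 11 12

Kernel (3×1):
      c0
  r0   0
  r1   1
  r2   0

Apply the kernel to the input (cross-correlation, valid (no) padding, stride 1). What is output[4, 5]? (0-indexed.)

7

The receptive field on the input at this output position is [11 / 7 / 5]. Elementwise product with the kernel and sum: 7·1.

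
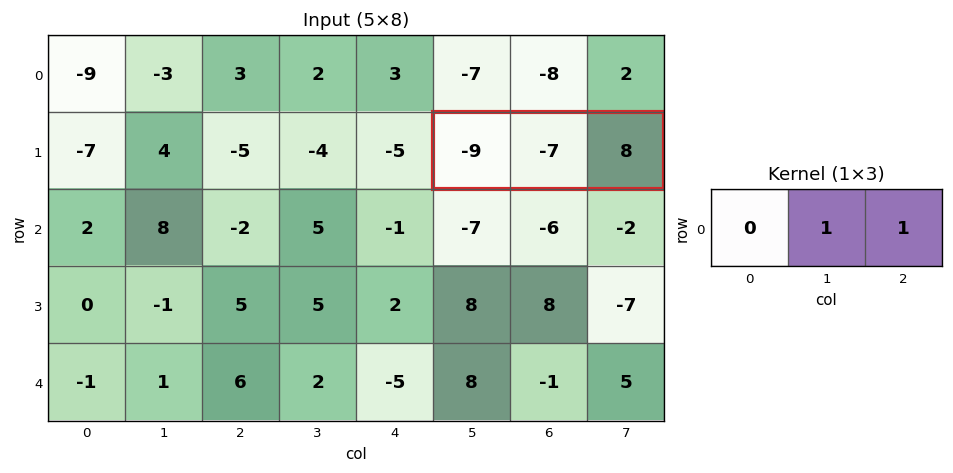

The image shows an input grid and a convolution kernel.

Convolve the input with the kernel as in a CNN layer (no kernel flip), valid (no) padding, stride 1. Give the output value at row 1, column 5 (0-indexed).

The receptive field on the input at this output position is [-9 -7 8]. Elementwise product with the kernel and sum: -7·1 + 8·1.

1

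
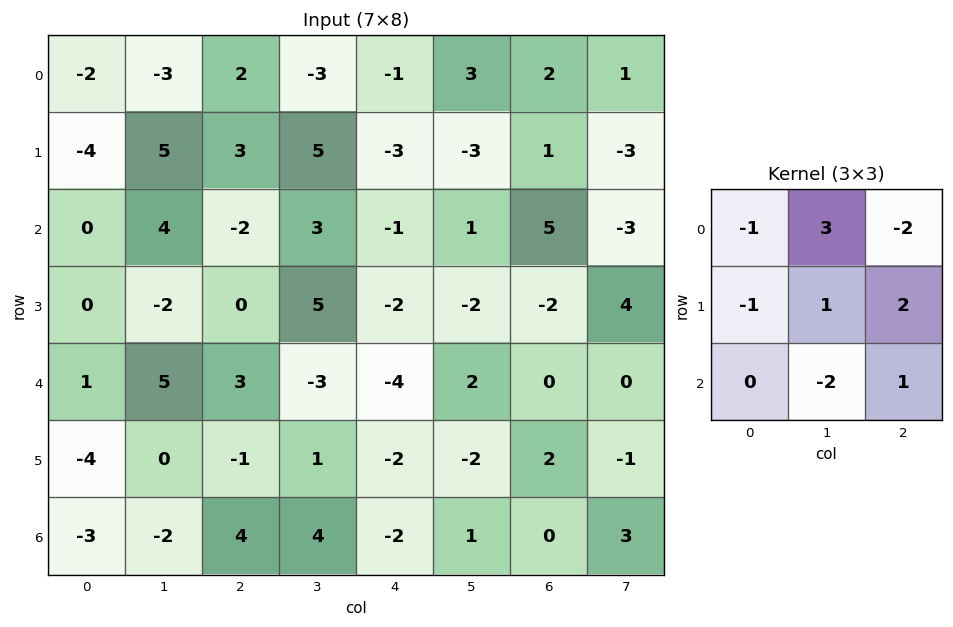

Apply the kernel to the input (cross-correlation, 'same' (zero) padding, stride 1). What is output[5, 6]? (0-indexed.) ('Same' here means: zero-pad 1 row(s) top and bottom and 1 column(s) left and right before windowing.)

3

The receptive field on the zero-padded input at this output position is [2 0 0 / -2 2 -1 / 1 0 3]. Elementwise product with the kernel and sum: 2·-1 + 0·3 + 0·-2 + -2·-1 + 2·1 + -1·2 + 0·-2 + 3·1.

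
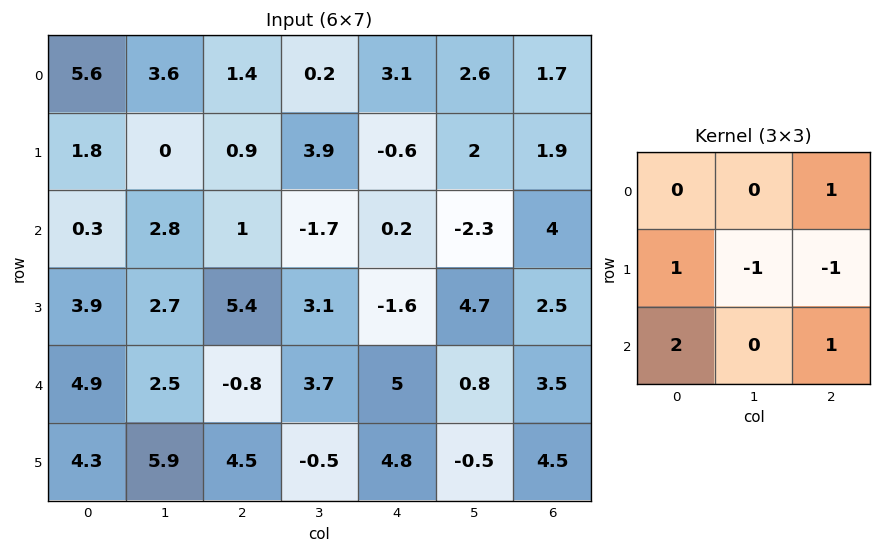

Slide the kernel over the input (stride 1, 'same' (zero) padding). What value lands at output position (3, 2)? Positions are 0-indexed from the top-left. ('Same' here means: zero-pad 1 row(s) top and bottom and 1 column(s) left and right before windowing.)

The receptive field on the zero-padded input at this output position is [2.8 1 -1.7 / 2.7 5.4 3.1 / 2.5 -0.8 3.7]. Elementwise product with the kernel and sum: -1.7·1 + 2.7·1 + 5.4·-1 + 3.1·-1 + 2.5·2 + 3.7·1.

1.2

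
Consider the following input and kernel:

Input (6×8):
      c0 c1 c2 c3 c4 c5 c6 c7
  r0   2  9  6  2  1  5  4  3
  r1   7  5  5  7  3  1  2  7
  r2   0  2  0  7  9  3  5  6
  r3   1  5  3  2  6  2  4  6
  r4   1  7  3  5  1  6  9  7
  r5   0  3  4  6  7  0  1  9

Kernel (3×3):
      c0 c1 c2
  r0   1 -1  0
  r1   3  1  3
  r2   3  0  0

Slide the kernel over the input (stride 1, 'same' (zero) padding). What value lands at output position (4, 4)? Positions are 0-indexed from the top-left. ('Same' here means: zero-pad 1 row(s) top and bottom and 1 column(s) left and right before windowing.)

The receptive field on the zero-padded input at this output position is [2 6 2 / 5 1 6 / 6 7 0]. Elementwise product with the kernel and sum: 2·1 + 6·-1 + 5·3 + 1·1 + 6·3 + 6·3.

48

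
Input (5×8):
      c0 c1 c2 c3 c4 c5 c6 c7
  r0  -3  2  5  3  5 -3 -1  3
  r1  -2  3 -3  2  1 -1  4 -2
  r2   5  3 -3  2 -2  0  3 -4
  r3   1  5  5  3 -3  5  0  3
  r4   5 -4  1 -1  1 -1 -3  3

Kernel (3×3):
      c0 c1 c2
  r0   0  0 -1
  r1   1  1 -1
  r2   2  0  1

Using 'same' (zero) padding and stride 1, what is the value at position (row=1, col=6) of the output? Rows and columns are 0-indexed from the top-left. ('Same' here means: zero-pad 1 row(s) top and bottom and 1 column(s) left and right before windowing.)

-2

The receptive field on the zero-padded input at this output position is [-3 -1 3 / -1 4 -2 / 0 3 -4]. Elementwise product with the kernel and sum: 3·-1 + -1·1 + 4·1 + -2·-1 + 0·2 + -4·1.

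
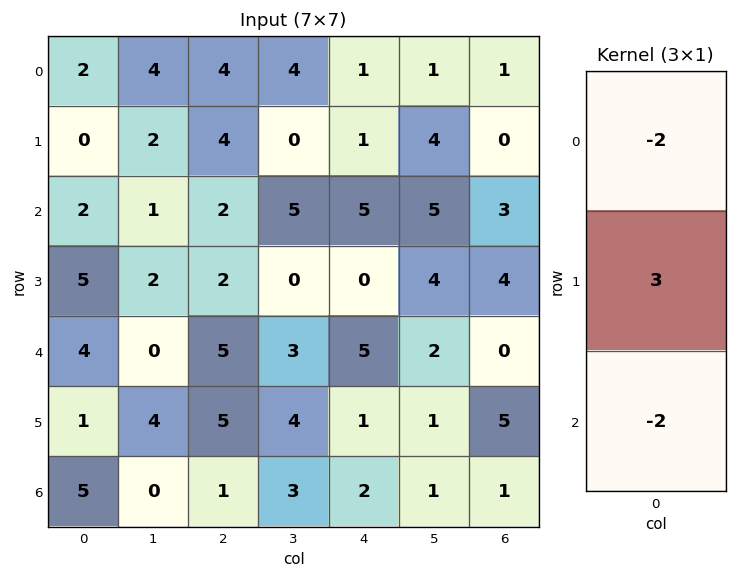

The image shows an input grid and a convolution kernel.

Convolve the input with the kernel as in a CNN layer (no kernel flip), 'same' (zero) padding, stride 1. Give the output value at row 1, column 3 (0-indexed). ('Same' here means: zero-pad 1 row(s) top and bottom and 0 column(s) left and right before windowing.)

The receptive field on the zero-padded input at this output position is [4 / 0 / 5]. Elementwise product with the kernel and sum: 4·-2 + 0·3 + 5·-2.

-18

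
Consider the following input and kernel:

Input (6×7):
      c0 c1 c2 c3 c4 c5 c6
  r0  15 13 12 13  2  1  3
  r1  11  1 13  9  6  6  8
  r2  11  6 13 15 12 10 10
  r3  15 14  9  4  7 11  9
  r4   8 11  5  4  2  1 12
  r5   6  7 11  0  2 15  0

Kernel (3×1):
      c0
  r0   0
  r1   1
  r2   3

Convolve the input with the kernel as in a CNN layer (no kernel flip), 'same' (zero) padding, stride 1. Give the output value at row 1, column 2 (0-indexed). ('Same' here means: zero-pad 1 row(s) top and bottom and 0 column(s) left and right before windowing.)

52

The receptive field on the zero-padded input at this output position is [12 / 13 / 13]. Elementwise product with the kernel and sum: 13·1 + 13·3.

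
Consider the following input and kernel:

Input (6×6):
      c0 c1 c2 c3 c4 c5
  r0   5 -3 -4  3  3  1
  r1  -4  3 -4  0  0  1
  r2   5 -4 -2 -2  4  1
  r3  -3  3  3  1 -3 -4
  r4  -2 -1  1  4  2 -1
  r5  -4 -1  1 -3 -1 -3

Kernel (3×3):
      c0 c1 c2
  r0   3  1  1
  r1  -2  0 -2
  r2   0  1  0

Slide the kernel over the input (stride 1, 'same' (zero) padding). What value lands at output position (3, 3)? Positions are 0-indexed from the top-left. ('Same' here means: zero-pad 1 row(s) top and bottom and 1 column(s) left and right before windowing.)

0

The receptive field on the zero-padded input at this output position is [-2 -2 4 / 3 1 -3 / 1 4 2]. Elementwise product with the kernel and sum: -2·3 + -2·1 + 4·1 + 3·-2 + -3·-2 + 4·1.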